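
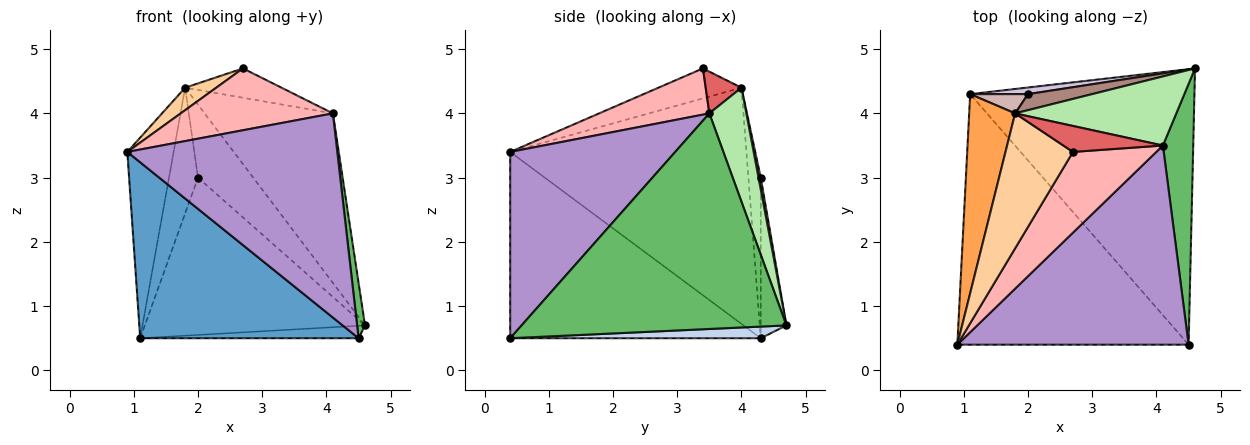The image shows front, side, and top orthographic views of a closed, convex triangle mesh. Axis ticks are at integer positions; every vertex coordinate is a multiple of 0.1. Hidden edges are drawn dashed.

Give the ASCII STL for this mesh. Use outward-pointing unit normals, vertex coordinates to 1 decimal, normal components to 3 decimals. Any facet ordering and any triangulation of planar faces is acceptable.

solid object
 facet normal -0.550 -0.480 -0.683
  outer loop
   vertex 4.5 0.4 0.5
   vertex 0.9 0.4 3.4
   vertex 1.1 4.3 0.5
  endloop
 endfacet
 facet normal 0.052 0.045 -0.998
  outer loop
   vertex 4.5 0.4 0.5
   vertex 1.1 4.3 0.5
   vertex 4.6 4.7 0.7
  endloop
 endfacet
 facet normal -0.964 0.189 0.188
  outer loop
   vertex 1.8 4.0 4.4
   vertex 1.1 4.3 0.5
   vertex 0.9 0.4 3.4
  endloop
 endfacet
 facet normal -0.402 -0.151 0.903
  outer loop
   vertex 1.8 4.0 4.4
   vertex 0.9 0.4 3.4
   vertex 2.7 3.4 4.7
  endloop
 endfacet
 facet normal 0.990 -0.029 0.139
  outer loop
   vertex 4.1 3.5 4.0
   vertex 4.5 0.4 0.5
   vertex 4.6 4.7 0.7
  endloop
 endfacet
 facet normal 0.258 0.895 0.364
  outer loop
   vertex 4.1 3.5 4.0
   vertex 4.6 4.7 0.7
   vertex 1.8 4.0 4.4
  endloop
 endfacet
 facet normal 0.268 0.721 0.639
  outer loop
   vertex 4.1 3.5 4.0
   vertex 1.8 4.0 4.4
   vertex 2.7 3.4 4.7
  endloop
 endfacet
 facet normal 0.403 -0.557 0.726
  outer loop
   vertex 4.1 3.5 4.0
   vertex 2.7 3.4 4.7
   vertex 0.9 0.4 3.4
  endloop
 endfacet
 facet normal 0.490 -0.624 0.609
  outer loop
   vertex 4.1 3.5 4.0
   vertex 0.9 0.4 3.4
   vertex 4.5 0.4 0.5
  endloop
 endfacet
 facet normal -0.116 0.992 0.042
  outer loop
   vertex 2.0 4.3 3.0
   vertex 4.6 4.7 0.7
   vertex 1.1 4.3 0.5
  endloop
 endfacet
 facet normal 0.040 0.976 0.215
  outer loop
   vertex 2.0 4.3 3.0
   vertex 1.8 4.0 4.4
   vertex 4.6 4.7 0.7
  endloop
 endfacet
 facet normal -0.388 0.911 0.140
  outer loop
   vertex 2.0 4.3 3.0
   vertex 1.1 4.3 0.5
   vertex 1.8 4.0 4.4
  endloop
 endfacet
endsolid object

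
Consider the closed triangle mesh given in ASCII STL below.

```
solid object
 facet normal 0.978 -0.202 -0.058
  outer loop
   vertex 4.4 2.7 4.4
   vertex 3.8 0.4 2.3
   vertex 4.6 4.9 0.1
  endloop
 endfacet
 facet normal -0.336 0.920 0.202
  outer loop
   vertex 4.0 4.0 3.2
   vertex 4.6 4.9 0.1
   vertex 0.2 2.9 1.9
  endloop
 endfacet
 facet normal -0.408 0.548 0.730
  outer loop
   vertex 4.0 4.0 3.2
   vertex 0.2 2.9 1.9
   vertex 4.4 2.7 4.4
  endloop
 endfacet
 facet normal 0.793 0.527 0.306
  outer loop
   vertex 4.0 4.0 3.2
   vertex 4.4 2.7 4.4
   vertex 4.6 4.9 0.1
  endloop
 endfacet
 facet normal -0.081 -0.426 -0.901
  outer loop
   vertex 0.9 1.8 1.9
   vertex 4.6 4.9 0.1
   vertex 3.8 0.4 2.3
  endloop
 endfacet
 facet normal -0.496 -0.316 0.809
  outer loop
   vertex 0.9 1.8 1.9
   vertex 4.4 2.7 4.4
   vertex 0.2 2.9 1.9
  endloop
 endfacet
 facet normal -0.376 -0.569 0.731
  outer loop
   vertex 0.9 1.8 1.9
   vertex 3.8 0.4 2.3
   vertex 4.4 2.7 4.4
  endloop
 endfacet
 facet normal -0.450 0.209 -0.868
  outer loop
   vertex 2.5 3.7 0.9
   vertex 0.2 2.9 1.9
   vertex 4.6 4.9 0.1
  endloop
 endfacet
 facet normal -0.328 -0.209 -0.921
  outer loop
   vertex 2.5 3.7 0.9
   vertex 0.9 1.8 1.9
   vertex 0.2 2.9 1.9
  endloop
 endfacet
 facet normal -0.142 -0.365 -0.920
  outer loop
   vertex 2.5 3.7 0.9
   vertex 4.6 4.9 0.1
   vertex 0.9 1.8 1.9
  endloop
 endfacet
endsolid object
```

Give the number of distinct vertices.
7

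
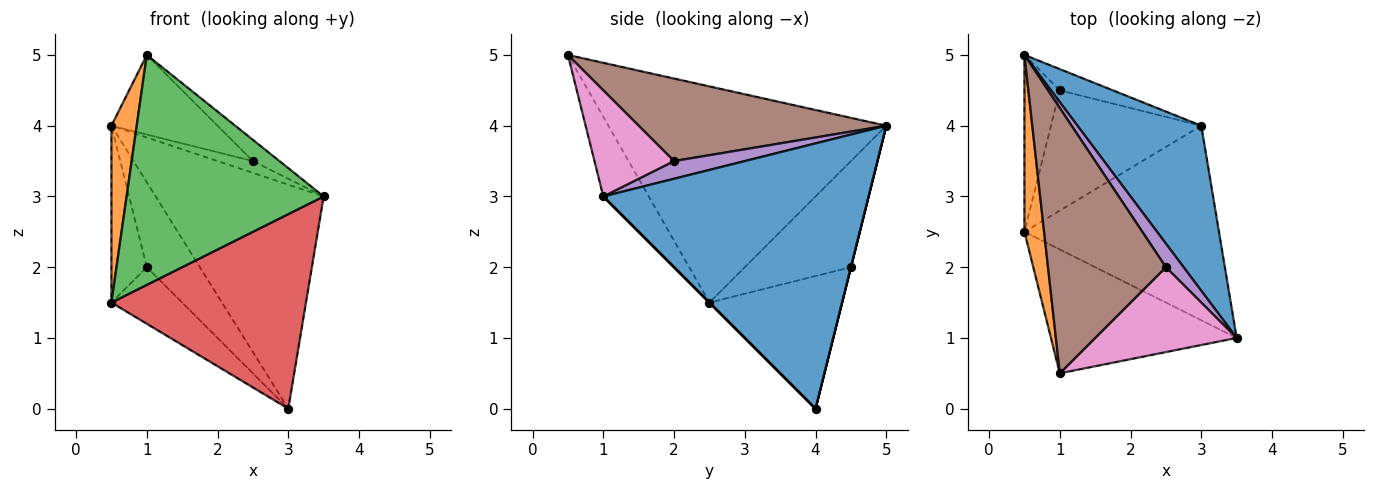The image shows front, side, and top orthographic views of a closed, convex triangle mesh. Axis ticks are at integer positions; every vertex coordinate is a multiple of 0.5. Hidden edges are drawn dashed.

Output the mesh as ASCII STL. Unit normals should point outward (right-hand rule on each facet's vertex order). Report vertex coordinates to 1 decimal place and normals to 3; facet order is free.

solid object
 facet normal 0.786 0.498 0.367
  outer loop
   vertex 3.0 4.0 0.0
   vertex 0.5 5.0 4.0
   vertex 3.5 1.0 3.0
  endloop
 endfacet
 facet normal -0.992 -0.090 0.090
  outer loop
   vertex 0.5 2.5 1.5
   vertex 1.0 0.5 5.0
   vertex 0.5 5.0 4.0
  endloop
 endfacet
 facet normal -0.199 -0.863 -0.465
  outer loop
   vertex 0.5 2.5 1.5
   vertex 3.5 1.0 3.0
   vertex 1.0 0.5 5.0
  endloop
 endfacet
 facet normal 0.000 -0.707 -0.707
  outer loop
   vertex 0.5 2.5 1.5
   vertex 3.0 4.0 0.0
   vertex 3.5 1.0 3.0
  endloop
 endfacet
 facet normal 0.667 0.333 0.667
  outer loop
   vertex 2.5 2.0 3.5
   vertex 3.5 1.0 3.0
   vertex 0.5 5.0 4.0
  endloop
 endfacet
 facet normal 0.557 0.239 0.796
  outer loop
   vertex 2.5 2.0 3.5
   vertex 0.5 5.0 4.0
   vertex 1.0 0.5 5.0
  endloop
 endfacet
 facet normal 0.588 0.196 0.784
  outer loop
   vertex 2.5 2.0 3.5
   vertex 1.0 0.5 5.0
   vertex 3.5 1.0 3.0
  endloop
 endfacet
 facet normal 0.000 0.970 -0.243
  outer loop
   vertex 1.0 4.5 2.0
   vertex 0.5 5.0 4.0
   vertex 3.0 4.0 0.0
  endloop
 endfacet
 facet normal -0.905 0.302 -0.302
  outer loop
   vertex 1.0 4.5 2.0
   vertex 0.5 2.5 1.5
   vertex 0.5 5.0 4.0
  endloop
 endfacet
 facet normal -0.624 0.333 -0.707
  outer loop
   vertex 1.0 4.5 2.0
   vertex 3.0 4.0 0.0
   vertex 0.5 2.5 1.5
  endloop
 endfacet
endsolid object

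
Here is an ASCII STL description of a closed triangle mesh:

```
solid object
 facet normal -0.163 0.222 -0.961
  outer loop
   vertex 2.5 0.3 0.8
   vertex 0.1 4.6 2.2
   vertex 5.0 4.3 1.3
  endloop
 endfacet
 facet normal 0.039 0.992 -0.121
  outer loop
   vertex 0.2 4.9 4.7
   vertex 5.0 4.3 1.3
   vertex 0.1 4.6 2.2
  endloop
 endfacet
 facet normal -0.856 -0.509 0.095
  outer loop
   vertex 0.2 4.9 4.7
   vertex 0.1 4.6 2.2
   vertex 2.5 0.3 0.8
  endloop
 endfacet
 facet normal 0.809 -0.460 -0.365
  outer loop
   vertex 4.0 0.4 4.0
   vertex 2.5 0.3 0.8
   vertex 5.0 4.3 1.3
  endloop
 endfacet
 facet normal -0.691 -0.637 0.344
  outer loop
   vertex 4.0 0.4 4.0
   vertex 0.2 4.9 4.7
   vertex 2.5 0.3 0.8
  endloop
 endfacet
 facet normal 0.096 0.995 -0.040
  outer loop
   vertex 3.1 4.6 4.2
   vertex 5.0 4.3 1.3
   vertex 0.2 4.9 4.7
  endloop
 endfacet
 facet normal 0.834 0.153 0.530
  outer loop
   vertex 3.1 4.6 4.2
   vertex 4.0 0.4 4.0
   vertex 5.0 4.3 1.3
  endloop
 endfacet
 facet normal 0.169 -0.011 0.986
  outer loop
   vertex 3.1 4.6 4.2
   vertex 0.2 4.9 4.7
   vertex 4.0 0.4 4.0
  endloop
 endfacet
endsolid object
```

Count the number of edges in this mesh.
12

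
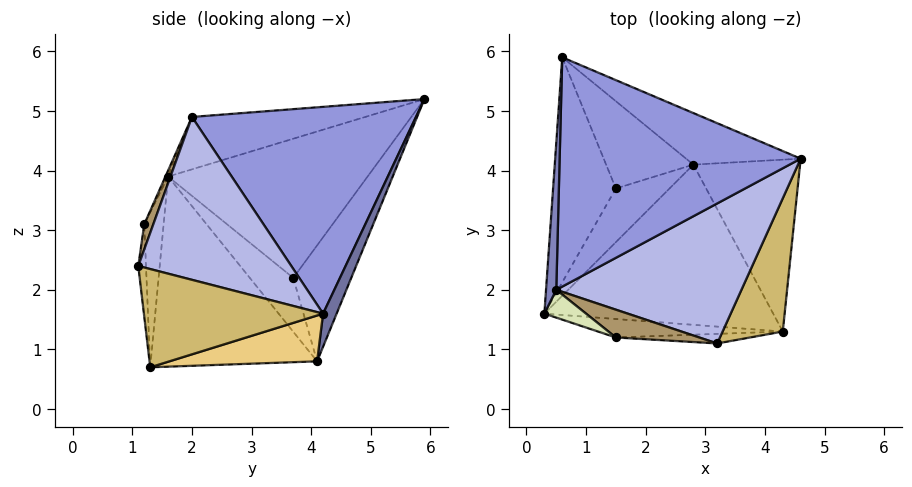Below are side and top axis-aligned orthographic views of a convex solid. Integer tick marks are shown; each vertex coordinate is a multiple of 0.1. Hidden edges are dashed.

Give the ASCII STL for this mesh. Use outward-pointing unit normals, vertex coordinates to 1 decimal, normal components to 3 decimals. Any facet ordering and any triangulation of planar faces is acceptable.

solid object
 facet normal 0.097 0.937 -0.335
  outer loop
   vertex 2.8 4.1 0.8
   vertex 0.6 5.9 5.2
   vertex 4.6 4.2 1.6
  endloop
 endfacet
 facet normal -0.981 0.010 0.192
  outer loop
   vertex 0.5 2.0 4.9
   vertex 0.6 5.9 5.2
   vertex 0.3 1.6 3.9
  endloop
 endfacet
 facet normal 0.649 -0.075 0.757
  outer loop
   vertex 0.5 2.0 4.9
   vertex 4.6 4.2 1.6
   vertex 0.6 5.9 5.2
  endloop
 endfacet
 facet normal 0.657 -0.104 0.747
  outer loop
   vertex 0.5 2.0 4.9
   vertex 3.2 1.1 2.4
   vertex 4.6 4.2 1.6
  endloop
 endfacet
 facet normal -0.896 0.185 -0.404
  outer loop
   vertex 1.5 3.7 2.2
   vertex 0.3 1.6 3.9
   vertex 0.6 5.9 5.2
  endloop
 endfacet
 facet normal -0.699 -0.164 -0.696
  outer loop
   vertex 1.5 3.7 2.2
   vertex 2.8 4.1 0.8
   vertex 0.3 1.6 3.9
  endloop
 endfacet
 facet normal -0.717 0.442 -0.539
  outer loop
   vertex 1.5 3.7 2.2
   vertex 0.6 5.9 5.2
   vertex 2.8 4.1 0.8
  endloop
 endfacet
 facet normal -0.054 -0.923 0.380
  outer loop
   vertex 1.5 1.2 3.1
   vertex 0.5 2.0 4.9
   vertex 0.3 1.6 3.9
  endloop
 endfacet
 facet normal 0.141 -0.873 0.466
  outer loop
   vertex 1.5 1.2 3.1
   vertex 3.2 1.1 2.4
   vertex 0.5 2.0 4.9
  endloop
 endfacet
 facet normal 0.827 -0.243 0.507
  outer loop
   vertex 4.3 1.3 0.7
   vertex 4.6 4.2 1.6
   vertex 3.2 1.1 2.4
  endloop
 endfacet
 facet normal 0.383 0.237 -0.893
  outer loop
   vertex 4.3 1.3 0.7
   vertex 2.8 4.1 0.8
   vertex 4.6 4.2 1.6
  endloop
 endfacet
 facet normal -0.142 -0.968 -0.206
  outer loop
   vertex 4.3 1.3 0.7
   vertex 3.2 1.1 2.4
   vertex 1.5 1.2 3.1
  endloop
 endfacet
 facet normal -0.609 -0.300 -0.734
  outer loop
   vertex 4.3 1.3 0.7
   vertex 0.3 1.6 3.9
   vertex 2.8 4.1 0.8
  endloop
 endfacet
 facet normal -0.598 -0.368 -0.713
  outer loop
   vertex 4.3 1.3 0.7
   vertex 1.5 1.2 3.1
   vertex 0.3 1.6 3.9
  endloop
 endfacet
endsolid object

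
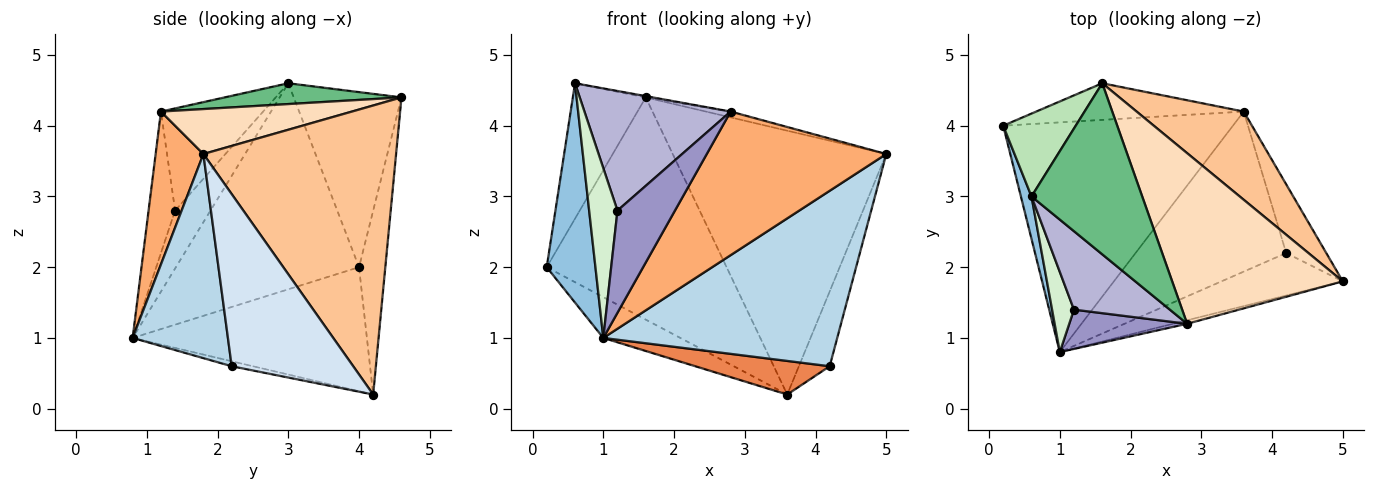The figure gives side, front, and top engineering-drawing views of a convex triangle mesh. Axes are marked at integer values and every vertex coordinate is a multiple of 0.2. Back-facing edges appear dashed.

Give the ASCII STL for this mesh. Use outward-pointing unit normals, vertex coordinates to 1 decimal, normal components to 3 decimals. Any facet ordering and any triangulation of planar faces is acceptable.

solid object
 facet normal -0.469 0.154 -0.869
  outer loop
   vertex 3.6 4.2 0.2
   vertex 1.0 0.8 1.0
   vertex 0.2 4.0 2.0
  endloop
 endfacet
 facet normal -0.965 -0.257 0.050
  outer loop
   vertex 0.6 3.0 4.6
   vertex 0.2 4.0 2.0
   vertex 1.0 0.8 1.0
  endloop
 endfacet
 facet normal 0.368 -0.904 -0.219
  outer loop
   vertex 4.2 2.2 0.6
   vertex 5.0 1.8 3.6
   vertex 1.0 0.8 1.0
  endloop
 endfacet
 facet normal 0.946 0.240 -0.220
  outer loop
   vertex 4.2 2.2 0.6
   vertex 3.6 4.2 0.2
   vertex 5.0 1.8 3.6
  endloop
 endfacet
 facet normal -0.032 -0.205 -0.978
  outer loop
   vertex 4.2 2.2 0.6
   vertex 1.0 0.8 1.0
   vertex 3.6 4.2 0.2
  endloop
 endfacet
 facet normal 0.257 -0.966 -0.024
  outer loop
   vertex 2.8 1.2 4.2
   vertex 1.0 0.8 1.0
   vertex 5.0 1.8 3.6
  endloop
 endfacet
 facet normal 0.650 0.721 0.241
  outer loop
   vertex 1.6 4.6 4.4
   vertex 5.0 1.8 3.6
   vertex 3.6 4.2 0.2
  endloop
 endfacet
 facet normal 0.255 0.033 0.966
  outer loop
   vertex 1.6 4.6 4.4
   vertex 2.8 1.2 4.2
   vertex 5.0 1.8 3.6
  endloop
 endfacet
 facet normal 0.185 0.007 0.983
  outer loop
   vertex 1.6 4.6 4.4
   vertex 0.6 3.0 4.6
   vertex 2.8 1.2 4.2
  endloop
 endfacet
 facet normal -0.143 0.977 -0.161
  outer loop
   vertex 1.6 4.6 4.4
   vertex 3.6 4.2 0.2
   vertex 0.2 4.0 2.0
  endloop
 endfacet
 facet normal -0.783 0.530 0.324
  outer loop
   vertex 1.6 4.6 4.4
   vertex 0.2 4.0 2.0
   vertex 0.6 3.0 4.6
  endloop
 endfacet
 facet normal -0.749 -0.599 0.283
  outer loop
   vertex 1.2 1.4 2.8
   vertex 0.6 3.0 4.6
   vertex 1.0 0.8 1.0
  endloop
 endfacet
 facet normal -0.396 -0.857 0.330
  outer loop
   vertex 1.2 1.4 2.8
   vertex 1.0 0.8 1.0
   vertex 2.8 1.2 4.2
  endloop
 endfacet
 facet normal -0.505 -0.722 0.474
  outer loop
   vertex 1.2 1.4 2.8
   vertex 2.8 1.2 4.2
   vertex 0.6 3.0 4.6
  endloop
 endfacet
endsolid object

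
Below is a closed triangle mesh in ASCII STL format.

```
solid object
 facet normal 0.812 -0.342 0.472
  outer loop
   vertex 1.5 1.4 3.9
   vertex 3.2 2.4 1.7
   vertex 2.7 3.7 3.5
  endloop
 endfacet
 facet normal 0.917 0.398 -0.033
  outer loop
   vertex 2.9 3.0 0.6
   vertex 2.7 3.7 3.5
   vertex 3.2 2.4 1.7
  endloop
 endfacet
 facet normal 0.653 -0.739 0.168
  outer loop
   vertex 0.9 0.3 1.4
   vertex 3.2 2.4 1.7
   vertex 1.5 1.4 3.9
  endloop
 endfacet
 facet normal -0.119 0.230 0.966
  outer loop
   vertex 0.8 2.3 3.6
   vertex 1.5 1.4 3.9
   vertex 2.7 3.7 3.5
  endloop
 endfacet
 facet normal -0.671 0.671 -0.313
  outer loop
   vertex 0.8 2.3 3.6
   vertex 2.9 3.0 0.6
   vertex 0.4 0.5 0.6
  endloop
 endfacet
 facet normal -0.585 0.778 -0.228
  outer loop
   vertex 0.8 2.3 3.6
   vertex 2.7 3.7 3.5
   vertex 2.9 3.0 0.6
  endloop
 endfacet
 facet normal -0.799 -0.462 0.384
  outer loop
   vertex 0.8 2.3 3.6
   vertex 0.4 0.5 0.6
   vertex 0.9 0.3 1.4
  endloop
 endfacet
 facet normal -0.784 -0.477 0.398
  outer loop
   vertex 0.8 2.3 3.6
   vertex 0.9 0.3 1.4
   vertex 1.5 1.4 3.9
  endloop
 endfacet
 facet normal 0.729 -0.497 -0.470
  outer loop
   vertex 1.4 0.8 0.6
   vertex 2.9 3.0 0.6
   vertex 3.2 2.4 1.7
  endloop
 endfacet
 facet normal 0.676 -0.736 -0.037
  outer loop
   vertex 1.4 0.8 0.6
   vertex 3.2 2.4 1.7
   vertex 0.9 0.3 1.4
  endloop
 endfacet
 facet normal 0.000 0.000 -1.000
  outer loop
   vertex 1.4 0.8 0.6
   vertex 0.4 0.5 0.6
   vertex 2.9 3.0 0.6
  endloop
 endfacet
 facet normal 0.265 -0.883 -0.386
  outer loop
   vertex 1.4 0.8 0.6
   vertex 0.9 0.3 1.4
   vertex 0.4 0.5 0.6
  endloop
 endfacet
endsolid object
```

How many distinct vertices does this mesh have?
8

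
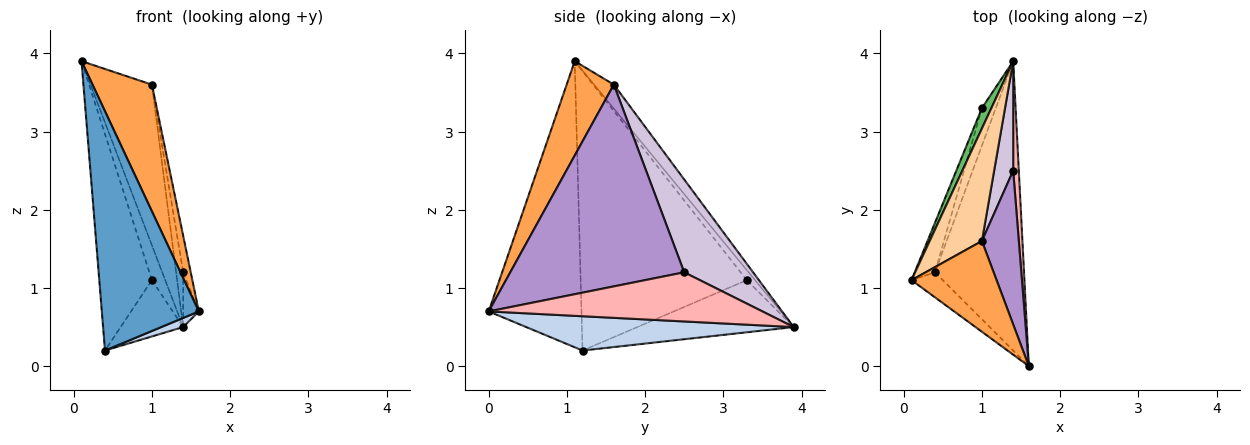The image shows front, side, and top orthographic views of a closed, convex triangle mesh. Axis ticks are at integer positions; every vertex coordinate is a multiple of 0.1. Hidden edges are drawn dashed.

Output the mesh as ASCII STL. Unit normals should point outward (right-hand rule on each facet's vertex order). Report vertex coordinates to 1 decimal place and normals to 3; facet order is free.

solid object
 facet normal -0.689 -0.721 -0.075
  outer loop
   vertex 0.4 1.2 0.2
   vertex 1.6 0.0 0.7
   vertex 0.1 1.1 3.9
  endloop
 endfacet
 facet normal 0.359 -0.029 -0.933
  outer loop
   vertex 0.4 1.2 0.2
   vertex 1.4 3.9 0.5
   vertex 1.6 0.0 0.7
  endloop
 endfacet
 facet normal 0.542 -0.683 0.489
  outer loop
   vertex 1.0 1.6 3.6
   vertex 0.1 1.1 3.9
   vertex 1.6 0.0 0.7
  endloop
 endfacet
 facet normal -0.255 0.792 0.555
  outer loop
   vertex 1.0 1.6 3.6
   vertex 1.4 3.9 0.5
   vertex 0.1 1.1 3.9
  endloop
 endfacet
 facet normal -0.472 0.761 0.446
  outer loop
   vertex 1.0 3.3 1.1
   vertex 0.1 1.1 3.9
   vertex 1.4 3.9 0.5
  endloop
 endfacet
 facet normal -0.951 0.301 -0.069
  outer loop
   vertex 1.0 3.3 1.1
   vertex 0.4 1.2 0.2
   vertex 0.1 1.1 3.9
  endloop
 endfacet
 facet normal -0.901 0.361 -0.240
  outer loop
   vertex 1.0 3.3 1.1
   vertex 1.4 3.9 0.5
   vertex 0.4 1.2 0.2
  endloop
 endfacet
 facet normal 0.992 0.057 0.113
  outer loop
   vertex 1.4 2.5 1.2
   vertex 1.6 0.0 0.7
   vertex 1.4 3.9 0.5
  endloop
 endfacet
 facet normal 0.983 0.043 0.180
  outer loop
   vertex 1.4 2.5 1.2
   vertex 1.0 1.6 3.6
   vertex 1.6 0.0 0.7
  endloop
 endfacet
 facet normal 0.975 0.100 0.200
  outer loop
   vertex 1.4 2.5 1.2
   vertex 1.4 3.9 0.5
   vertex 1.0 1.6 3.6
  endloop
 endfacet
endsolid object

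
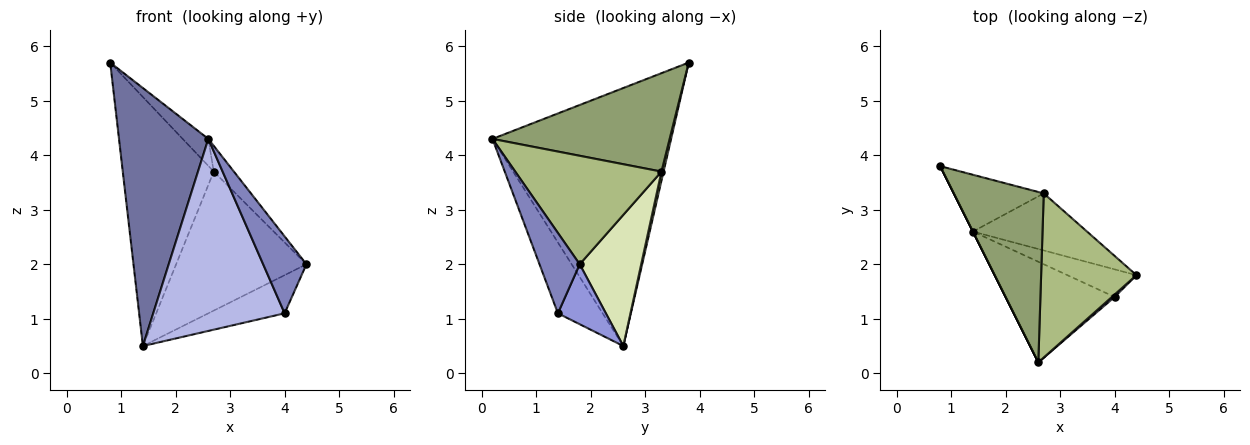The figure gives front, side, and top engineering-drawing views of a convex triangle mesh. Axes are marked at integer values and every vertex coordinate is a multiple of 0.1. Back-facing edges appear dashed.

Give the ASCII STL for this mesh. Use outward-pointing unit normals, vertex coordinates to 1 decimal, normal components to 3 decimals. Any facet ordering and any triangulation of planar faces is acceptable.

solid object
 facet normal -0.894 -0.447 0.000
  outer loop
   vertex 1.4 2.6 0.5
   vertex 2.6 0.2 4.3
   vertex 0.8 3.8 5.7
  endloop
 endfacet
 facet normal 0.680 -0.732 0.023
  outer loop
   vertex 4.0 1.4 1.1
   vertex 4.4 1.8 2.0
   vertex 2.6 0.2 4.3
  endloop
 endfacet
 facet normal 0.454 0.722 -0.523
  outer loop
   vertex 4.0 1.4 1.1
   vertex 1.4 2.6 0.5
   vertex 4.4 1.8 2.0
  endloop
 endfacet
 facet normal -0.289 -0.848 -0.444
  outer loop
   vertex 4.0 1.4 1.1
   vertex 2.6 0.2 4.3
   vertex 1.4 2.6 0.5
  endloop
 endfacet
 facet normal 0.734 0.106 0.671
  outer loop
   vertex 2.7 3.3 3.7
   vertex 0.8 3.8 5.7
   vertex 2.6 0.2 4.3
  endloop
 endfacet
 facet normal 0.747 0.103 0.656
  outer loop
   vertex 2.7 3.3 3.7
   vertex 2.6 0.2 4.3
   vertex 4.4 1.8 2.0
  endloop
 endfacet
 facet normal 0.022 0.975 -0.222
  outer loop
   vertex 2.7 3.3 3.7
   vertex 1.4 2.6 0.5
   vertex 0.8 3.8 5.7
  endloop
 endfacet
 facet normal 0.400 0.848 -0.348
  outer loop
   vertex 2.7 3.3 3.7
   vertex 4.4 1.8 2.0
   vertex 1.4 2.6 0.5
  endloop
 endfacet
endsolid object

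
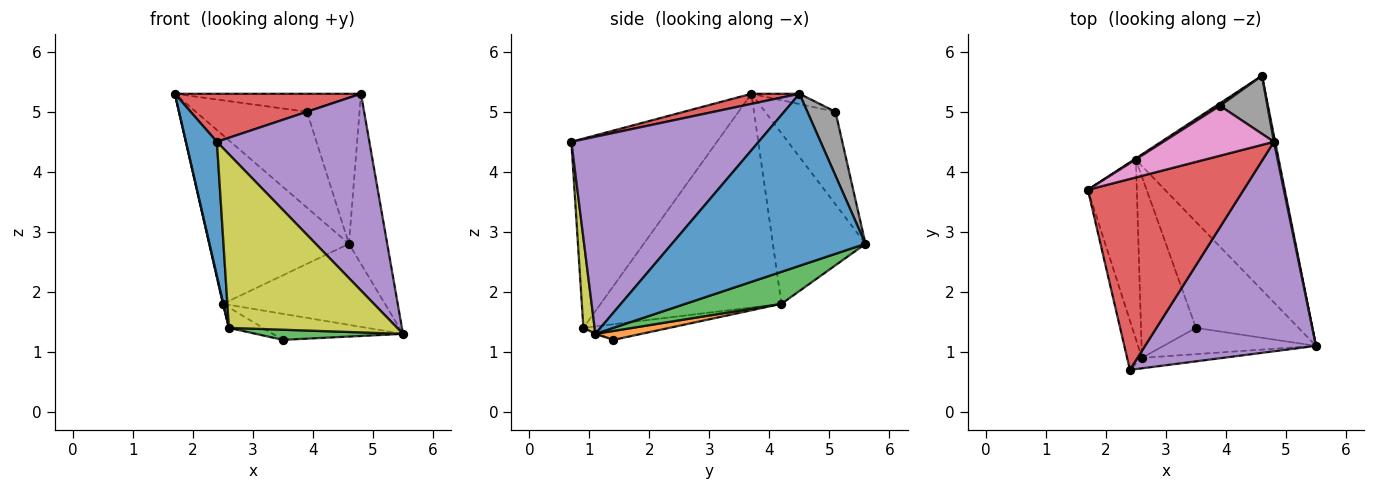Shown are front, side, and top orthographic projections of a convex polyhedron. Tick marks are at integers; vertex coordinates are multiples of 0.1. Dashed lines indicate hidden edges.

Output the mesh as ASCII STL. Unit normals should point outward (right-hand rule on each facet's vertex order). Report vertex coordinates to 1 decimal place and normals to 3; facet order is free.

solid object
 facet normal 0.981 0.194 0.007
  outer loop
   vertex 4.8 4.5 5.3
   vertex 5.5 1.1 1.3
   vertex 4.6 5.6 2.8
  endloop
 endfacet
 facet normal -0.552 0.834 -0.007
  outer loop
   vertex 2.5 4.2 1.8
   vertex 1.7 3.7 5.3
   vertex 4.6 5.6 2.8
  endloop
 endfacet
 facet normal 0.205 0.346 -0.915
  outer loop
   vertex 2.5 4.2 1.8
   vertex 4.6 5.6 2.8
   vertex 5.5 1.1 1.3
  endloop
 endfacet
 facet normal 0.063 -0.243 0.968
  outer loop
   vertex 2.4 0.7 4.5
   vertex 4.8 4.5 5.3
   vertex 1.7 3.7 5.3
  endloop
 endfacet
 facet normal 0.644 -0.524 0.558
  outer loop
   vertex 2.4 0.7 4.5
   vertex 5.5 1.1 1.3
   vertex 4.8 4.5 5.3
  endloop
 endfacet
 facet normal -0.535 0.845 0.022
  outer loop
   vertex 3.9 5.1 5.0
   vertex 4.6 5.6 2.8
   vertex 1.7 3.7 5.3
  endloop
 endfacet
 facet normal -0.087 0.338 0.937
  outer loop
   vertex 3.9 5.1 5.0
   vertex 1.7 3.7 5.3
   vertex 4.8 4.5 5.3
  endloop
 endfacet
 facet normal 0.445 0.832 0.331
  outer loop
   vertex 3.9 5.1 5.0
   vertex 4.8 4.5 5.3
   vertex 4.6 5.6 2.8
  endloop
 endfacet
 facet normal 0.067 -0.996 -0.060
  outer loop
   vertex 2.6 0.9 1.4
   vertex 5.5 1.1 1.3
   vertex 2.4 0.7 4.5
  endloop
 endfacet
 facet normal -0.975 -0.002 -0.223
  outer loop
   vertex 2.6 0.9 1.4
   vertex 1.7 3.7 5.3
   vertex 2.5 4.2 1.8
  endloop
 endfacet
 facet normal -0.975 -0.207 -0.076
  outer loop
   vertex 2.6 0.9 1.4
   vertex 2.4 0.7 4.5
   vertex 1.7 3.7 5.3
  endloop
 endfacet
 facet normal 0.084 0.237 -0.968
  outer loop
   vertex 3.5 1.4 1.2
   vertex 2.5 4.2 1.8
   vertex 5.5 1.1 1.3
  endloop
 endfacet
 facet normal -0.007 -0.360 -0.933
  outer loop
   vertex 3.5 1.4 1.2
   vertex 5.5 1.1 1.3
   vertex 2.6 0.9 1.4
  endloop
 endfacet
 facet normal -0.272 0.108 -0.956
  outer loop
   vertex 3.5 1.4 1.2
   vertex 2.6 0.9 1.4
   vertex 2.5 4.2 1.8
  endloop
 endfacet
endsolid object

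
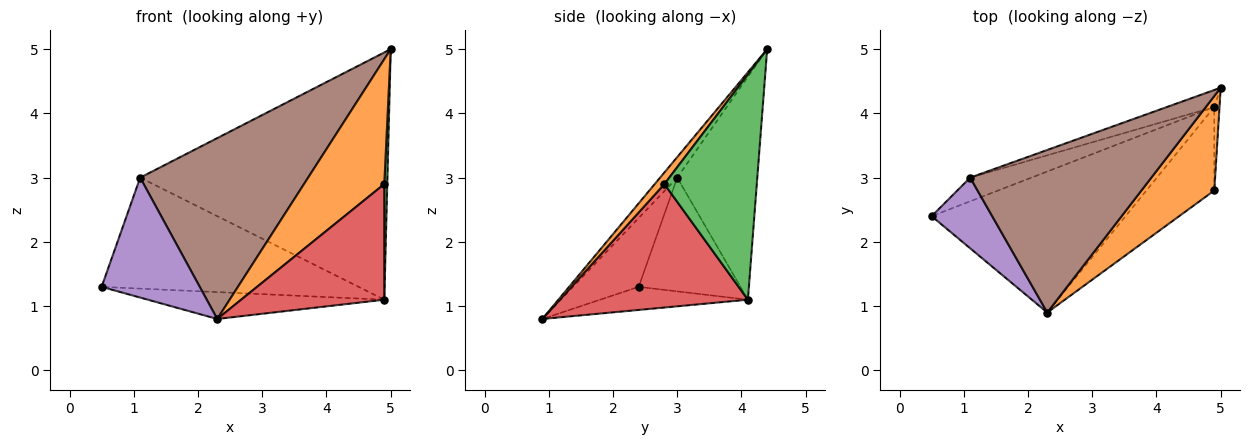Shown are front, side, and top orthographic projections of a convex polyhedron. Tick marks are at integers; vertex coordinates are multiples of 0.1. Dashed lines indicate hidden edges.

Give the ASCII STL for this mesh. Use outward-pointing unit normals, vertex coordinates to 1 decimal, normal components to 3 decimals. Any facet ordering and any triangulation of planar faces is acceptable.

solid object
 facet normal -0.116 0.186 -0.976
  outer loop
   vertex 4.9 4.1 1.1
   vertex 2.3 0.9 0.8
   vertex 0.5 2.4 1.3
  endloop
 endfacet
 facet normal 0.095 -0.794 0.600
  outer loop
   vertex 4.9 2.8 2.9
   vertex 5.0 4.4 5.0
   vertex 2.3 0.9 0.8
  endloop
 endfacet
 facet normal 0.999 -0.032 -0.023
  outer loop
   vertex 4.9 2.8 2.9
   vertex 4.9 4.1 1.1
   vertex 5.0 4.4 5.0
  endloop
 endfacet
 facet normal 0.729 -0.555 -0.401
  outer loop
   vertex 4.9 2.8 2.9
   vertex 2.3 0.9 0.8
   vertex 4.9 4.1 1.1
  endloop
 endfacet
 facet normal -0.500 -0.746 0.440
  outer loop
   vertex 1.1 3.0 3.0
   vertex 0.5 2.4 1.3
   vertex 2.3 0.9 0.8
  endloop
 endfacet
 facet normal -0.076 -0.742 0.667
  outer loop
   vertex 1.1 3.0 3.0
   vertex 2.3 0.9 0.8
   vertex 5.0 4.4 5.0
  endloop
 endfacet
 facet normal -0.361 0.912 -0.194
  outer loop
   vertex 1.1 3.0 3.0
   vertex 4.9 4.1 1.1
   vertex 0.5 2.4 1.3
  endloop
 endfacet
 facet normal -0.307 0.949 -0.065
  outer loop
   vertex 1.1 3.0 3.0
   vertex 5.0 4.4 5.0
   vertex 4.9 4.1 1.1
  endloop
 endfacet
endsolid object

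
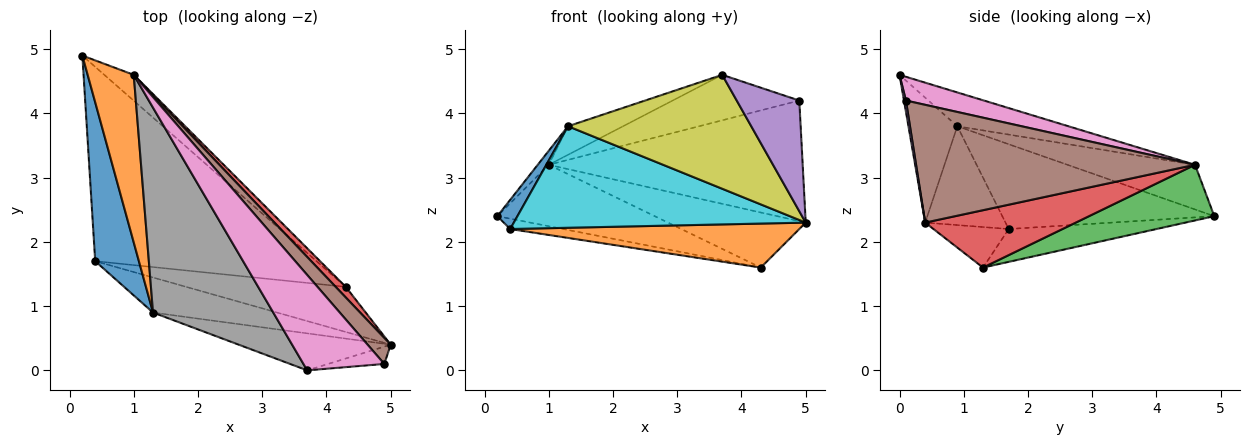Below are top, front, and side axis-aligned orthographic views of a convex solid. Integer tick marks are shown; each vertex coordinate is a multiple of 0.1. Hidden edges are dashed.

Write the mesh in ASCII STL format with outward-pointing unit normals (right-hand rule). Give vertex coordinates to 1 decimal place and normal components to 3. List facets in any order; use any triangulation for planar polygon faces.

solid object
 facet normal -0.147 0.053 -0.988
  outer loop
   vertex 0.4 1.7 2.2
   vertex 0.2 4.9 2.4
   vertex 4.3 1.3 1.6
  endloop
 endfacet
 facet normal -0.179 -0.687 -0.704
  outer loop
   vertex 0.4 1.7 2.2
   vertex 4.3 1.3 1.6
   vertex 5.0 0.4 2.3
  endloop
 endfacet
 facet normal 0.591 0.743 -0.313
  outer loop
   vertex 1.0 4.6 3.2
   vertex 4.3 1.3 1.6
   vertex 0.2 4.9 2.4
  endloop
 endfacet
 facet normal 0.732 0.669 0.129
  outer loop
   vertex 1.0 4.6 3.2
   vertex 5.0 0.4 2.3
   vertex 4.3 1.3 1.6
  endloop
 endfacet
 facet normal 0.031 -0.988 -0.154
  outer loop
   vertex 4.9 0.1 4.2
   vertex 3.7 0.0 4.6
   vertex 5.0 0.4 2.3
  endloop
 endfacet
 facet normal 0.732 0.666 0.144
  outer loop
   vertex 4.9 0.1 4.2
   vertex 5.0 0.4 2.3
   vertex 1.0 4.6 3.2
  endloop
 endfacet
 facet normal 0.256 0.416 0.873
  outer loop
   vertex 4.9 0.1 4.2
   vertex 1.0 4.6 3.2
   vertex 3.7 0.0 4.6
  endloop
 endfacet
 facet normal -0.268 0.133 0.954
  outer loop
   vertex 1.3 0.9 3.8
   vertex 3.7 0.0 4.6
   vertex 1.0 4.6 3.2
  endloop
 endfacet
 facet normal -0.246 -0.922 -0.299
  outer loop
   vertex 1.3 0.9 3.8
   vertex 5.0 0.4 2.3
   vertex 3.7 0.0 4.6
  endloop
 endfacet
 facet normal -0.252 -0.915 -0.316
  outer loop
   vertex 1.3 0.9 3.8
   vertex 0.4 1.7 2.2
   vertex 5.0 0.4 2.3
  endloop
 endfacet
 facet normal -0.886 -0.084 0.456
  outer loop
   vertex 1.3 0.9 3.8
   vertex 0.2 4.9 2.4
   vertex 0.4 1.7 2.2
  endloop
 endfacet
 facet normal -0.695 0.060 0.717
  outer loop
   vertex 1.3 0.9 3.8
   vertex 1.0 4.6 3.2
   vertex 0.2 4.9 2.4
  endloop
 endfacet
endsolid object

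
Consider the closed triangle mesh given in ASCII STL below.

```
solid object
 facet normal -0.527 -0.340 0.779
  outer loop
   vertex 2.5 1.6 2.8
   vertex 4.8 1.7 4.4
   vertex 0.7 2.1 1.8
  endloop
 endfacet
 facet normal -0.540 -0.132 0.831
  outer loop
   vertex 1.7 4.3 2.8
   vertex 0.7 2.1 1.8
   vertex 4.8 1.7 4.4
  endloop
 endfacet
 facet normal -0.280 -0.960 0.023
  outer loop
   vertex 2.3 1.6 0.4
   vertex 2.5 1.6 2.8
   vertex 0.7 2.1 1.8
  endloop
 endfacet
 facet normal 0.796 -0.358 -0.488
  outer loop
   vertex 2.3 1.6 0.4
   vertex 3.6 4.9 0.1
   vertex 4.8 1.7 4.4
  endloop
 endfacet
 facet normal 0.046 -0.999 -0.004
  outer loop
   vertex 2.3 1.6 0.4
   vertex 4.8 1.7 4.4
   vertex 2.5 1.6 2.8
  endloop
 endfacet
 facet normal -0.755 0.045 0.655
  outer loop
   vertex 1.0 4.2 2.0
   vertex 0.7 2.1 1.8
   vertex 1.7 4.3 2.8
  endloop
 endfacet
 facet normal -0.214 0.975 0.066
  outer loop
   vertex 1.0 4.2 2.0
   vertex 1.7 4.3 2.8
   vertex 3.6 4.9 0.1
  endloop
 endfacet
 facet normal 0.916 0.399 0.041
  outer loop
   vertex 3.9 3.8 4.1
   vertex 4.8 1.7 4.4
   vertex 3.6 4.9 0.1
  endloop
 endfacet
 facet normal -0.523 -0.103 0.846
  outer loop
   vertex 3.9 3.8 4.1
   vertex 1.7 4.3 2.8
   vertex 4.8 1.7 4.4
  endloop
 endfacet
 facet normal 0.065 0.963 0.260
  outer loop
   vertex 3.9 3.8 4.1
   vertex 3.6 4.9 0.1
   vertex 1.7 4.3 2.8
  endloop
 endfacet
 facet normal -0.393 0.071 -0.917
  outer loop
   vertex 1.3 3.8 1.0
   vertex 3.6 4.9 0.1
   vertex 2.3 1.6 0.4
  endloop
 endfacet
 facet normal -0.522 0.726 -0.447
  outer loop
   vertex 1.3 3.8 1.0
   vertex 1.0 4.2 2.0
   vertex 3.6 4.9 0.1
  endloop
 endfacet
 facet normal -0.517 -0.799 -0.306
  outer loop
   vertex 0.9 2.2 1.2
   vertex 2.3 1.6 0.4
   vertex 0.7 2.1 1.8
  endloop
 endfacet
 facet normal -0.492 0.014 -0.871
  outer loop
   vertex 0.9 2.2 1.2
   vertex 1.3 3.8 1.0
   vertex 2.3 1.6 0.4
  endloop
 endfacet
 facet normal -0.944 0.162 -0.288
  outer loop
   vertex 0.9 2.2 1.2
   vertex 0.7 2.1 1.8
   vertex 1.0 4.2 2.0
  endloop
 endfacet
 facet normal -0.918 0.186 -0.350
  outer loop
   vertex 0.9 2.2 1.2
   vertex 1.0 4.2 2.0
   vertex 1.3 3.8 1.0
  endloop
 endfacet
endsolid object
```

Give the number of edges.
24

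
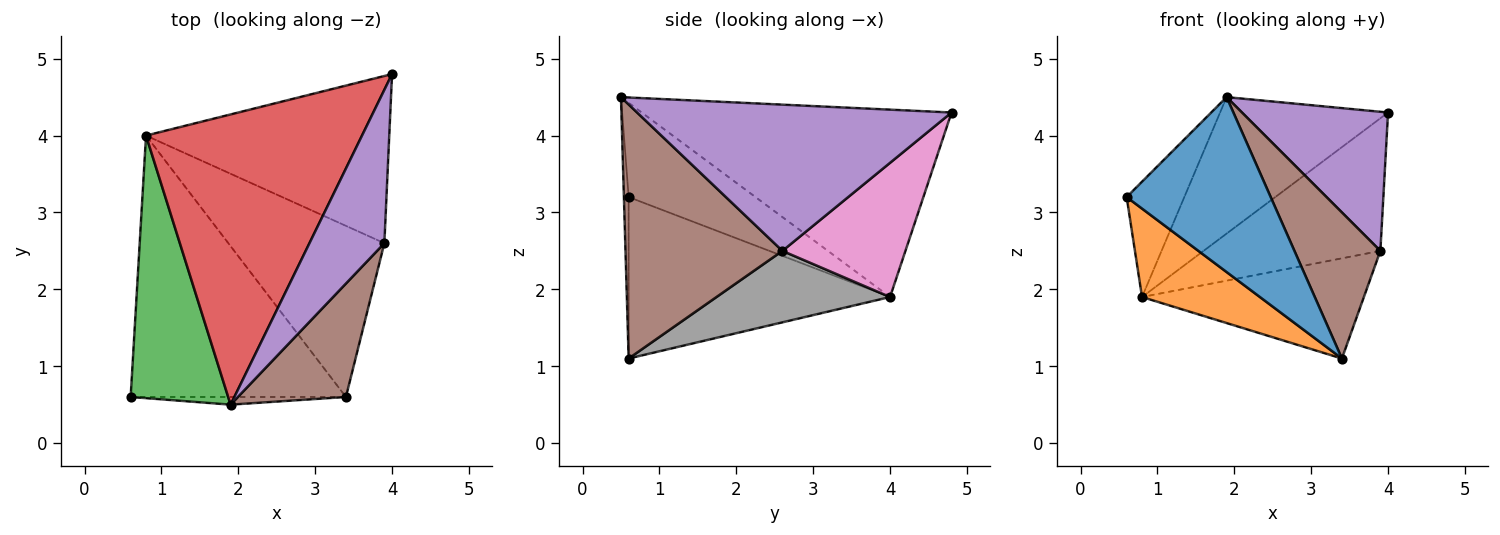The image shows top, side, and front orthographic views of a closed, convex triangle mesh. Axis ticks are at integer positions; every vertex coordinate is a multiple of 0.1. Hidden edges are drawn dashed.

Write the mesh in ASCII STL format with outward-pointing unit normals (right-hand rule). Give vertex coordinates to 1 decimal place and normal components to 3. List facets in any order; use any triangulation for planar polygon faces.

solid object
 facet normal -0.033 -0.998 -0.044
  outer loop
   vertex 1.9 0.5 4.5
   vertex 0.6 0.6 3.2
   vertex 3.4 0.6 1.1
  endloop
 endfacet
 facet normal -0.579 -0.261 -0.772
  outer loop
   vertex 0.8 4.0 1.9
   vertex 3.4 0.6 1.1
   vertex 0.6 0.6 3.2
  endloop
 endfacet
 facet normal -0.663 0.301 0.686
  outer loop
   vertex 0.8 4.0 1.9
   vertex 0.6 0.6 3.2
   vertex 1.9 0.5 4.5
  endloop
 endfacet
 facet normal -0.618 0.335 0.712
  outer loop
   vertex 0.8 4.0 1.9
   vertex 1.9 0.5 4.5
   vertex 4.0 4.8 4.3
  endloop
 endfacet
 facet normal 0.823 -0.382 0.421
  outer loop
   vertex 3.9 2.6 2.5
   vertex 4.0 4.8 4.3
   vertex 1.9 0.5 4.5
  endloop
 endfacet
 facet normal 0.822 -0.450 0.349
  outer loop
   vertex 3.9 2.6 2.5
   vertex 1.9 0.5 4.5
   vertex 3.4 0.6 1.1
  endloop
 endfacet
 facet normal 0.397 0.570 -0.719
  outer loop
   vertex 3.9 2.6 2.5
   vertex 0.8 4.0 1.9
   vertex 4.0 4.8 4.3
  endloop
 endfacet
 facet normal 0.368 0.470 -0.803
  outer loop
   vertex 3.9 2.6 2.5
   vertex 3.4 0.6 1.1
   vertex 0.8 4.0 1.9
  endloop
 endfacet
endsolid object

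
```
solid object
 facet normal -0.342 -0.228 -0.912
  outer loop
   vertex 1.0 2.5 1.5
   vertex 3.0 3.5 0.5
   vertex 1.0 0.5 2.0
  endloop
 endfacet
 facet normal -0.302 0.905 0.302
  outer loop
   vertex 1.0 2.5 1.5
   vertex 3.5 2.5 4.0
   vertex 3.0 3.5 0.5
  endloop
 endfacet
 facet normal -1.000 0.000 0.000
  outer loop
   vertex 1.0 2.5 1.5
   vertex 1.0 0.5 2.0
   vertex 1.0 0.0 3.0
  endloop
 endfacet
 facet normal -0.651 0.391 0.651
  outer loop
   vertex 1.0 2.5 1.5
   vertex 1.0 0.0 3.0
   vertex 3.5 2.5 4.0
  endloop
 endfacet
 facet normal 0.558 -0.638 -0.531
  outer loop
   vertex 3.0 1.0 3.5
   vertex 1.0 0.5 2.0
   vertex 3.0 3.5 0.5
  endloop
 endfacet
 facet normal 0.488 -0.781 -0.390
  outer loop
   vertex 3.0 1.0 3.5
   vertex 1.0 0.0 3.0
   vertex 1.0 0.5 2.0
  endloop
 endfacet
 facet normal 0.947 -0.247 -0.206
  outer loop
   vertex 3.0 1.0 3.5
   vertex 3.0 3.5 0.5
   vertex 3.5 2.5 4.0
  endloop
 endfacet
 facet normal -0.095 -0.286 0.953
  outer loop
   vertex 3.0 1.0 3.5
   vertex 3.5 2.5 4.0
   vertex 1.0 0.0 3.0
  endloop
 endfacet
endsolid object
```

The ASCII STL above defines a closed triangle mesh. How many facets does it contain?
8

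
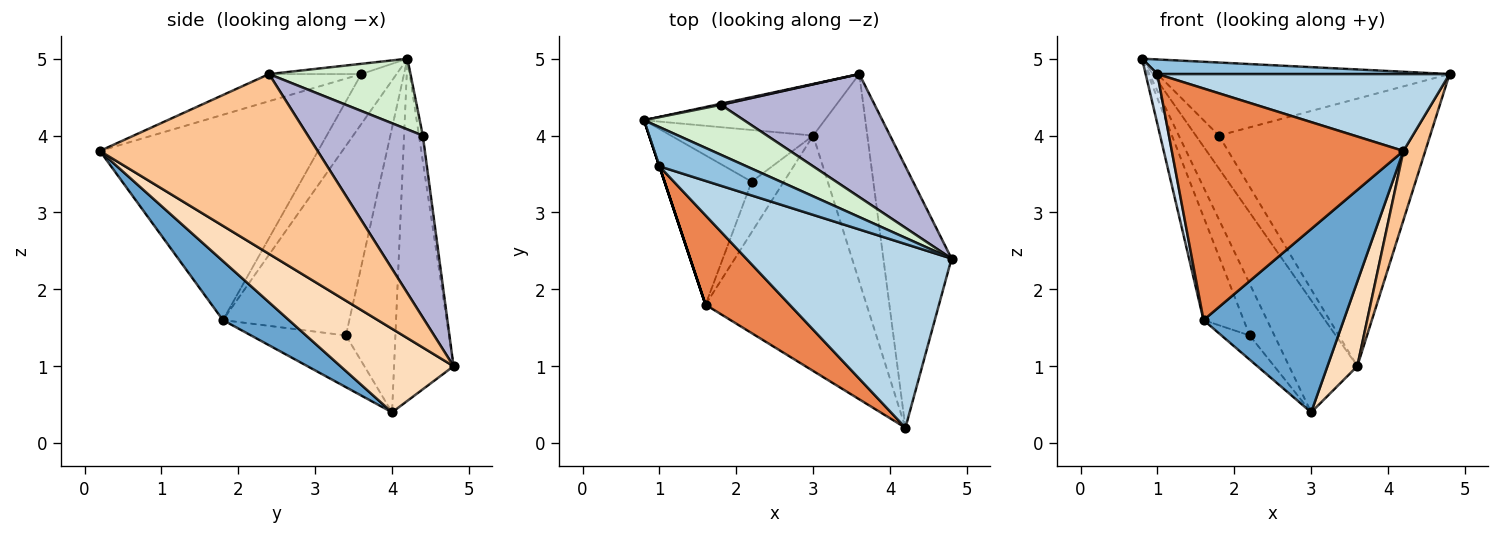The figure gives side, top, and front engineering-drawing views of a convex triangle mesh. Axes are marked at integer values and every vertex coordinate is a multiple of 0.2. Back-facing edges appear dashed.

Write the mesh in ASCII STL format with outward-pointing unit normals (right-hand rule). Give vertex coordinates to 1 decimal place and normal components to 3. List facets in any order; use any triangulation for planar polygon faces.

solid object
 facet normal 0.278 -0.590 -0.758
  outer loop
   vertex 1.6 1.8 1.6
   vertex 3.0 4.0 0.4
   vertex 4.2 0.2 3.8
  endloop
 endfacet
 facet normal -0.110 -0.347 0.931
  outer loop
   vertex 1.0 3.6 4.8
   vertex 4.8 2.4 4.8
   vertex 0.8 4.2 5.0
  endloop
 endfacet
 facet normal -0.121 -0.383 0.916
  outer loop
   vertex 1.0 3.6 4.8
   vertex 4.2 0.2 3.8
   vertex 4.8 2.4 4.8
  endloop
 endfacet
 facet normal -0.949 -0.316 0.000
  outer loop
   vertex 1.0 3.6 4.8
   vertex 0.8 4.2 5.0
   vertex 1.6 1.8 1.6
  endloop
 endfacet
 facet normal -0.660 -0.701 0.270
  outer loop
   vertex 1.0 3.6 4.8
   vertex 1.6 1.8 1.6
   vertex 4.2 0.2 3.8
  endloop
 endfacet
 facet normal -0.621 0.712 -0.328
  outer loop
   vertex 3.6 4.8 1.0
   vertex 3.0 4.0 0.4
   vertex 0.8 4.2 5.0
  endloop
 endfacet
 facet normal 0.931 -0.093 -0.353
  outer loop
   vertex 3.6 4.8 1.0
   vertex 4.8 2.4 4.8
   vertex 4.2 0.2 3.8
  endloop
 endfacet
 facet normal 0.819 -0.216 -0.531
  outer loop
   vertex 3.6 4.8 1.0
   vertex 4.2 0.2 3.8
   vertex 3.0 4.0 0.4
  endloop
 endfacet
 facet normal -0.816 0.408 -0.408
  outer loop
   vertex 2.2 3.4 1.4
   vertex 0.8 4.2 5.0
   vertex 3.0 4.0 0.4
  endloop
 endfacet
 facet normal -0.873 0.277 -0.401
  outer loop
   vertex 2.2 3.4 1.4
   vertex 1.6 1.8 1.6
   vertex 0.8 4.2 5.0
  endloop
 endfacet
 facet normal -0.823 0.245 -0.512
  outer loop
   vertex 2.2 3.4 1.4
   vertex 3.0 4.0 0.4
   vertex 1.6 1.8 1.6
  endloop
 endfacet
 facet normal 0.371 0.766 0.524
  outer loop
   vertex 1.8 4.4 4.0
   vertex 0.8 4.2 5.0
   vertex 4.8 2.4 4.8
  endloop
 endfacet
 facet normal -0.164 0.986 0.033
  outer loop
   vertex 1.8 4.4 4.0
   vertex 3.6 4.8 1.0
   vertex 0.8 4.2 5.0
  endloop
 endfacet
 facet normal 0.443 0.814 0.374
  outer loop
   vertex 1.8 4.4 4.0
   vertex 4.8 2.4 4.8
   vertex 3.6 4.8 1.0
  endloop
 endfacet
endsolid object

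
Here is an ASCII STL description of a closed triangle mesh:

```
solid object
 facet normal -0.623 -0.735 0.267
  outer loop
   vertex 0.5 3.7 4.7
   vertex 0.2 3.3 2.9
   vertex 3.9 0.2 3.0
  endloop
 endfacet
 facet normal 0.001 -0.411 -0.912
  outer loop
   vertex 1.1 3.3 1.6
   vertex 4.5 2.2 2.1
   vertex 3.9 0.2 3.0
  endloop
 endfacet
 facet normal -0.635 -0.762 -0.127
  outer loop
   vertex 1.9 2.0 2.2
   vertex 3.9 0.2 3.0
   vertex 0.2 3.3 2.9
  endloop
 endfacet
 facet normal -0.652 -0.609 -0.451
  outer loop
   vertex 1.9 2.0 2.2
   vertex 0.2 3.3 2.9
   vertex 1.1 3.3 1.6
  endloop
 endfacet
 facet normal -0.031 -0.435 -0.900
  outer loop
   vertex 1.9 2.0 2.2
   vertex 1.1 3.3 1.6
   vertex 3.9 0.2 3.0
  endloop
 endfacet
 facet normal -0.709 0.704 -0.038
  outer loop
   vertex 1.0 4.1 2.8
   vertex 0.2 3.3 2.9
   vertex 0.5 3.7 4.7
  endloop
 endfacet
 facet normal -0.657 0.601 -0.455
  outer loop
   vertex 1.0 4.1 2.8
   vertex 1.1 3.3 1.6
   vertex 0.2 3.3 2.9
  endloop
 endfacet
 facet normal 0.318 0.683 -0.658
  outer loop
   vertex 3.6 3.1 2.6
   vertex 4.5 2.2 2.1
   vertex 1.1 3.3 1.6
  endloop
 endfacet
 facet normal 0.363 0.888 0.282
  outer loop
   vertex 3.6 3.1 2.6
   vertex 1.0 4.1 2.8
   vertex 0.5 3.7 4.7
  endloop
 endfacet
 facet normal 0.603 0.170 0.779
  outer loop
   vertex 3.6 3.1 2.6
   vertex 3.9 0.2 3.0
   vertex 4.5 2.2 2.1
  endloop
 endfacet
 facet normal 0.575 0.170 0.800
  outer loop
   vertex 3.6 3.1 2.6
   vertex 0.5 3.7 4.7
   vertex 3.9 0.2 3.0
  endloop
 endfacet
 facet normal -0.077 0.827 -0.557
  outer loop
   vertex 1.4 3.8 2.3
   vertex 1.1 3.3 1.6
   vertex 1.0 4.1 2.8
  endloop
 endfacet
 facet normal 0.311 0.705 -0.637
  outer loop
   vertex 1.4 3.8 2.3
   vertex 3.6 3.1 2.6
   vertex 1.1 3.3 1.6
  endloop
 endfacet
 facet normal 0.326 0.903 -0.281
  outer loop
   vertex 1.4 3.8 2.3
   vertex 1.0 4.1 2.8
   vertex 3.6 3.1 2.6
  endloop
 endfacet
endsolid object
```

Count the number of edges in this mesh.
21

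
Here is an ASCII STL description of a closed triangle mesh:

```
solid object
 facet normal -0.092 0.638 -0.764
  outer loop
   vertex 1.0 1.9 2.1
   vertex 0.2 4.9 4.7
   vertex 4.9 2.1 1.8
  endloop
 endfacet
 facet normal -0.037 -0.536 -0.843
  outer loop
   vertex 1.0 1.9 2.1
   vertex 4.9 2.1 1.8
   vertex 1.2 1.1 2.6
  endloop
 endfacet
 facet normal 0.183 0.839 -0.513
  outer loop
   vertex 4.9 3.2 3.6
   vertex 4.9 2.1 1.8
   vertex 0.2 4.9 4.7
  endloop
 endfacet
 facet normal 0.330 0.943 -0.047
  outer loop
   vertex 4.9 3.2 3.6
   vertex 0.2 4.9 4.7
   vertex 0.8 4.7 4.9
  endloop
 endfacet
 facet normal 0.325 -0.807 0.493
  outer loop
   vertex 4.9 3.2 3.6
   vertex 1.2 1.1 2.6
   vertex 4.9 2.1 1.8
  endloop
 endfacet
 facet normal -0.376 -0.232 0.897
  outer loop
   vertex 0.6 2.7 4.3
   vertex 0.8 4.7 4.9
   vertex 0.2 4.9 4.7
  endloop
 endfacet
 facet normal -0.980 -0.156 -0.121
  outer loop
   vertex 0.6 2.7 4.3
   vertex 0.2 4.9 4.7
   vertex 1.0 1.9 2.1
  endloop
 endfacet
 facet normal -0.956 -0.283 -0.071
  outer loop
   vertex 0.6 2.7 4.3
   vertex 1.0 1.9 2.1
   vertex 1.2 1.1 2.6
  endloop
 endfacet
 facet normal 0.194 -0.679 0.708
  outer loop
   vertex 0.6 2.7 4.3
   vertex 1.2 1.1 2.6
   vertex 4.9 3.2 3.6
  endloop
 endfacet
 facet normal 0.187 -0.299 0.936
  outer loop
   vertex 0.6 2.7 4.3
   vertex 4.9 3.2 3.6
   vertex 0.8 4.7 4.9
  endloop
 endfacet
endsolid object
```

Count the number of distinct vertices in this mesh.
7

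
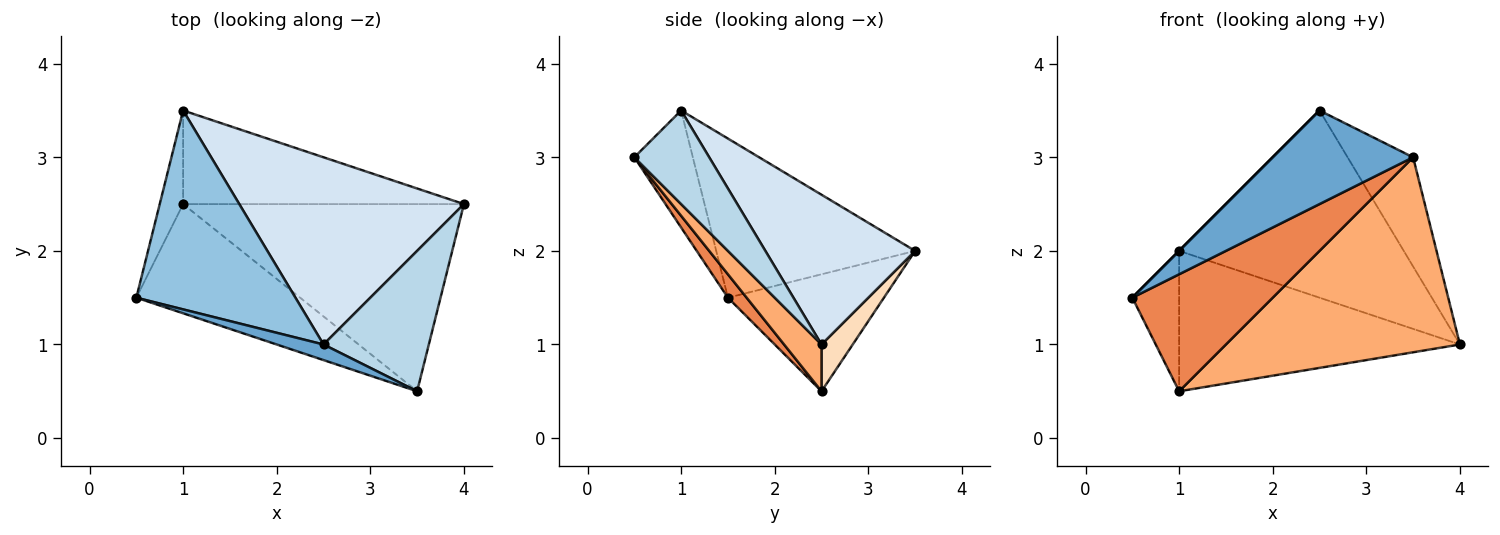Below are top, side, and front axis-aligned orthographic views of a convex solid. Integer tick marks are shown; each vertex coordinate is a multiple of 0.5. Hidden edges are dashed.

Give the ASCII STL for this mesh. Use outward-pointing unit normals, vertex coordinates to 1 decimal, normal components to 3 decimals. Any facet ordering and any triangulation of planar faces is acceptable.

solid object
 facet normal -0.380 -0.912 0.152
  outer loop
   vertex 2.5 1.0 3.5
   vertex 0.5 1.5 1.5
   vertex 3.5 0.5 3.0
  endloop
 endfacet
 facet normal -0.707 0.000 0.707
  outer loop
   vertex 2.5 1.0 3.5
   vertex 1.0 3.5 2.0
   vertex 0.5 1.5 1.5
  endloop
 endfacet
 facet normal 0.574 0.503 0.646
  outer loop
   vertex 2.5 1.0 3.5
   vertex 3.5 0.5 3.0
   vertex 4.0 2.5 1.0
  endloop
 endfacet
 facet normal 0.426 0.640 0.640
  outer loop
   vertex 2.5 1.0 3.5
   vertex 4.0 2.5 1.0
   vertex 1.0 3.5 2.0
  endloop
 endfacet
 facet normal 0.097 -0.728 -0.679
  outer loop
   vertex 1.0 2.5 0.5
   vertex 3.5 0.5 3.0
   vertex 0.5 1.5 1.5
  endloop
 endfacet
 facet normal 0.115 -0.717 -0.688
  outer loop
   vertex 1.0 2.5 0.5
   vertex 4.0 2.5 1.0
   vertex 3.5 0.5 3.0
  endloop
 endfacet
 facet normal -0.941 0.282 -0.188
  outer loop
   vertex 1.0 2.5 0.5
   vertex 0.5 1.5 1.5
   vertex 1.0 3.5 2.0
  endloop
 endfacet
 facet normal 0.092 0.829 -0.552
  outer loop
   vertex 1.0 2.5 0.5
   vertex 1.0 3.5 2.0
   vertex 4.0 2.5 1.0
  endloop
 endfacet
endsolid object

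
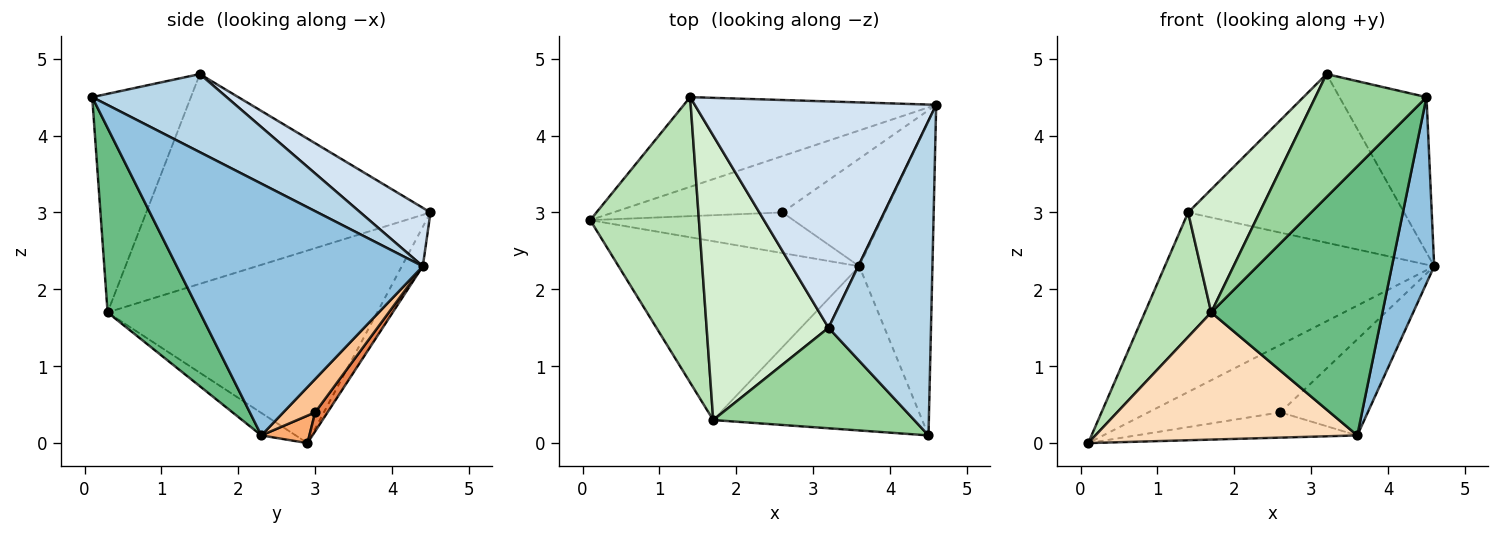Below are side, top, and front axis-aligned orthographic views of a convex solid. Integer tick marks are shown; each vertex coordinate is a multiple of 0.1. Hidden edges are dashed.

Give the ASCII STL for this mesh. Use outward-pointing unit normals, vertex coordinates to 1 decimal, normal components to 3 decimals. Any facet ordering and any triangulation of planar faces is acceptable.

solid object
 facet normal -0.070 0.892 -0.446
  outer loop
   vertex 1.4 4.5 3.0
   vertex 4.6 4.4 2.3
   vertex 0.1 2.9 0.0
  endloop
 endfacet
 facet normal 0.947 -0.163 -0.275
  outer loop
   vertex 3.6 2.3 0.1
   vertex 4.6 4.4 2.3
   vertex 4.5 0.1 4.5
  endloop
 endfacet
 facet normal 0.564 0.366 0.740
  outer loop
   vertex 3.2 1.5 4.8
   vertex 4.5 0.1 4.5
   vertex 4.6 4.4 2.3
  endloop
 endfacet
 facet normal 0.191 0.587 0.787
  outer loop
   vertex 3.2 1.5 4.8
   vertex 4.6 4.4 2.3
   vertex 1.4 4.5 3.0
  endloop
 endfacet
 facet normal 0.072 0.765 -0.639
  outer loop
   vertex 2.6 3.0 0.4
   vertex 0.1 2.9 0.0
   vertex 4.6 4.4 2.3
  endloop
 endfacet
 facet normal 0.114 0.524 -0.844
  outer loop
   vertex 2.6 3.0 0.4
   vertex 3.6 2.3 0.1
   vertex 0.1 2.9 0.0
  endloop
 endfacet
 facet normal 0.236 0.647 -0.725
  outer loop
   vertex 2.6 3.0 0.4
   vertex 4.6 4.4 2.3
   vertex 3.6 2.3 0.1
  endloop
 endfacet
 facet normal -0.076 -0.578 -0.813
  outer loop
   vertex 1.7 0.3 1.7
   vertex 0.1 2.9 0.0
   vertex 3.6 2.3 0.1
  endloop
 endfacet
 facet normal 0.418 -0.776 -0.473
  outer loop
   vertex 1.7 0.3 1.7
   vertex 3.6 2.3 0.1
   vertex 4.5 0.1 4.5
  endloop
 endfacet
 facet normal -0.567 -0.638 0.521
  outer loop
   vertex 1.7 0.3 1.7
   vertex 4.5 0.1 4.5
   vertex 3.2 1.5 4.8
  endloop
 endfacet
 facet normal -0.851 -0.210 0.481
  outer loop
   vertex 1.7 0.3 1.7
   vertex 1.4 4.5 3.0
   vertex 0.1 2.9 0.0
  endloop
 endfacet
 facet normal -0.845 -0.212 0.491
  outer loop
   vertex 1.7 0.3 1.7
   vertex 3.2 1.5 4.8
   vertex 1.4 4.5 3.0
  endloop
 endfacet
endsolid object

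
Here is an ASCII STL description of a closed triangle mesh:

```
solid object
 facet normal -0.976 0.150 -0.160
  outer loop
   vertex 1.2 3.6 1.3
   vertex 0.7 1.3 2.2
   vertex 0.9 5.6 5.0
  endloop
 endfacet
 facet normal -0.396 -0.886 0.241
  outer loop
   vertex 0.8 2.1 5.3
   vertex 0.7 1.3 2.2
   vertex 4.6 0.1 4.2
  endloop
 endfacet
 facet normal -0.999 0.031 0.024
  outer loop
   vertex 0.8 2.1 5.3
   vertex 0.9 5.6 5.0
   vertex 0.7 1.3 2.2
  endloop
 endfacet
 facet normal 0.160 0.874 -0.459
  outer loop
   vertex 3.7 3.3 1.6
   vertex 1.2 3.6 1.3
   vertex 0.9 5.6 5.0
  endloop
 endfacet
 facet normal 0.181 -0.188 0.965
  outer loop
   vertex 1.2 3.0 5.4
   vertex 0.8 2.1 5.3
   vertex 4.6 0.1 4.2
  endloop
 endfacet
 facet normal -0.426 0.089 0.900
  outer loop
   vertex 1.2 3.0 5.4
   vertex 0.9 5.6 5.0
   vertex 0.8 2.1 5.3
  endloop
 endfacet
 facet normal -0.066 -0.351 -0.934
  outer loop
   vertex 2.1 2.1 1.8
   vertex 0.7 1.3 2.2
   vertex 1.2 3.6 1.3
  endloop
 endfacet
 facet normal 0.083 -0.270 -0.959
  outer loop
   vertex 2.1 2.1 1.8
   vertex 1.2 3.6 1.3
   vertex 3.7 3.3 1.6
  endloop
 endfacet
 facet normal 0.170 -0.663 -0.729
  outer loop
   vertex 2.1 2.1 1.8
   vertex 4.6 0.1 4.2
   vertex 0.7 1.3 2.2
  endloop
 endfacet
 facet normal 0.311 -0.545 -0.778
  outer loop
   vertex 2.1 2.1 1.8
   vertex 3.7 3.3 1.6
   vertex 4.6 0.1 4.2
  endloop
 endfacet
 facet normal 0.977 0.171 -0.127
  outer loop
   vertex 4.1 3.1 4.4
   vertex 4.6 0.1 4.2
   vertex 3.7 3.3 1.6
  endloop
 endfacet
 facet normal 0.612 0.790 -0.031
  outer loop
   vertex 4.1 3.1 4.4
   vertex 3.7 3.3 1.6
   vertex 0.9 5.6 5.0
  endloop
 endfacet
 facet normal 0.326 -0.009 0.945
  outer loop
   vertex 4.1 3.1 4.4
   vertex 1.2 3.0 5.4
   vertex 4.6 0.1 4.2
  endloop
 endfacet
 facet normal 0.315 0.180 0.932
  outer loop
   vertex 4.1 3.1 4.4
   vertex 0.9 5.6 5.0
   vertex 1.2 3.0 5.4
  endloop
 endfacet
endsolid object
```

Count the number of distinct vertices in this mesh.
9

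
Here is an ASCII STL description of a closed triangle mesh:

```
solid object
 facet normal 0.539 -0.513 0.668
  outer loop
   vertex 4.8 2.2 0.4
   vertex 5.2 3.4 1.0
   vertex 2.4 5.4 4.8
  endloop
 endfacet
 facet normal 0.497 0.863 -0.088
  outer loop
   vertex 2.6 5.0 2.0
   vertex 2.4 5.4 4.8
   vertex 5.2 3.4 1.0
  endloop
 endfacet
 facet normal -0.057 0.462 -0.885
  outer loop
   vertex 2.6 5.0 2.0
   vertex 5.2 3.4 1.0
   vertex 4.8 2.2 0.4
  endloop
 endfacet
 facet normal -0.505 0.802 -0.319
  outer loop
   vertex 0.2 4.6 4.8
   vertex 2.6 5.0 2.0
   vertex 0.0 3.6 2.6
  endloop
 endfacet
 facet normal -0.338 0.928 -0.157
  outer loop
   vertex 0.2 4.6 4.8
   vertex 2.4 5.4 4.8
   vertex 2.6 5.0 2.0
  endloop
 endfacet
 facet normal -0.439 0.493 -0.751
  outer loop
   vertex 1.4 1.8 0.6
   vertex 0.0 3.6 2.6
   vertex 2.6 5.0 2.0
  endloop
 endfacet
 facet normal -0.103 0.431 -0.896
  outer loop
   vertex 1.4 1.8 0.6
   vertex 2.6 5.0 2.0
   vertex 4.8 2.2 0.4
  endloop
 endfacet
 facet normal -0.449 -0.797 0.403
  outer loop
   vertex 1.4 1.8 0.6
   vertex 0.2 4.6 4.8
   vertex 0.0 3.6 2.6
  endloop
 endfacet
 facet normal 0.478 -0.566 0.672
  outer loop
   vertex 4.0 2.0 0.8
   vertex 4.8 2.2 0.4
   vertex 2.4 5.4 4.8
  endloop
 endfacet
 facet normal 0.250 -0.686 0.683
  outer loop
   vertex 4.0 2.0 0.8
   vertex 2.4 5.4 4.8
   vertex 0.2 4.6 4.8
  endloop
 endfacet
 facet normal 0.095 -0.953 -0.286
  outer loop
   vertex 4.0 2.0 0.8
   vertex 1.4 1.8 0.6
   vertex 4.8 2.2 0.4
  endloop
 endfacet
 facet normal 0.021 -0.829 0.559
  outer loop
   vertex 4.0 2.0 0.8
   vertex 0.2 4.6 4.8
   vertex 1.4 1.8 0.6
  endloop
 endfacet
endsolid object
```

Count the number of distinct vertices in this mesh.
8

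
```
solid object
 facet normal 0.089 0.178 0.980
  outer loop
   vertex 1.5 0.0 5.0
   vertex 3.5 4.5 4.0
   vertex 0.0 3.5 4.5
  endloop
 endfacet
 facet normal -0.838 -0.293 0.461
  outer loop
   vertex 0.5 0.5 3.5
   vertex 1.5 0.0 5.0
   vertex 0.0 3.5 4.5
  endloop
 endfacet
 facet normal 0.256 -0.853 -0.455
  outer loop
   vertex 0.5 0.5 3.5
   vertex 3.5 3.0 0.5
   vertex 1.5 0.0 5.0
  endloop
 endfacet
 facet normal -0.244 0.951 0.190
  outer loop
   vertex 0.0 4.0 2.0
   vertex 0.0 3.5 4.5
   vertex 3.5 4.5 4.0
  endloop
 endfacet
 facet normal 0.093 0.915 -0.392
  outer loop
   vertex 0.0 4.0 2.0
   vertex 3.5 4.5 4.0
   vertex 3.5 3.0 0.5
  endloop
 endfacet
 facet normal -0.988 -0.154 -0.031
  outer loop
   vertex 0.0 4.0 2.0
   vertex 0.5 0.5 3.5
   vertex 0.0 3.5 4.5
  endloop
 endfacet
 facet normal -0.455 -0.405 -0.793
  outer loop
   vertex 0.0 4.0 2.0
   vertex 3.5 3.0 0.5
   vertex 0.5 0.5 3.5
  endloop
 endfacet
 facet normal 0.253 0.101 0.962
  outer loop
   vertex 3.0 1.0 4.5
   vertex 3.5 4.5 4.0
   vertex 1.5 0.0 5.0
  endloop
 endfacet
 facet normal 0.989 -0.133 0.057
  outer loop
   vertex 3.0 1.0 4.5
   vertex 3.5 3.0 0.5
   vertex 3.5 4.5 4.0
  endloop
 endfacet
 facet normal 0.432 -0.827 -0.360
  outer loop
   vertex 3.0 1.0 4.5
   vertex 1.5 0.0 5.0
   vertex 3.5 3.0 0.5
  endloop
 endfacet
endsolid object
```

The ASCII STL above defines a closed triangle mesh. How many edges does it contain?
15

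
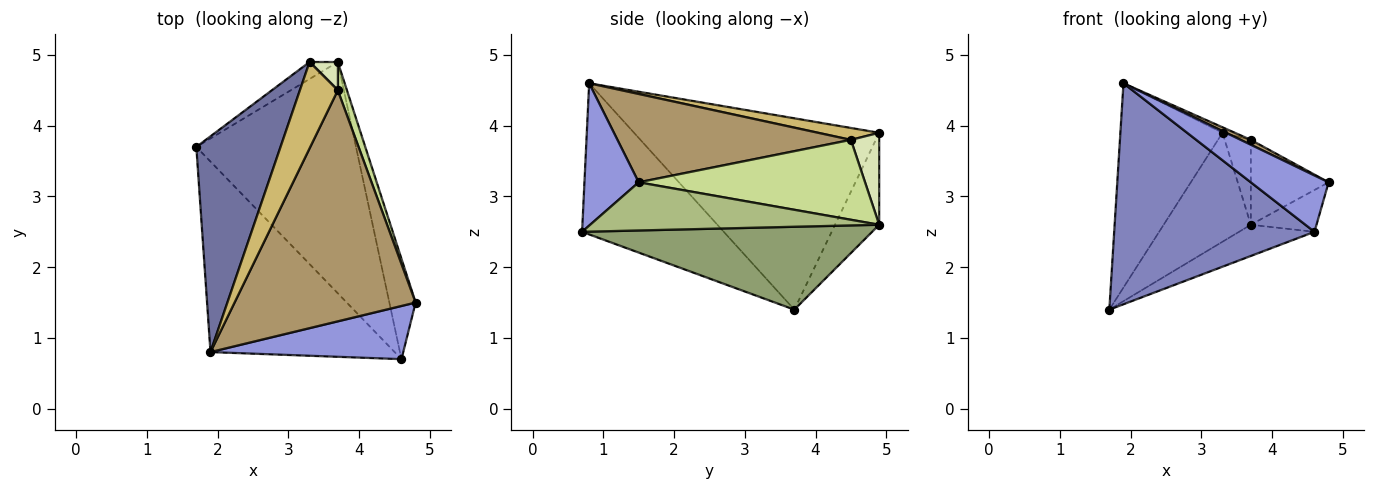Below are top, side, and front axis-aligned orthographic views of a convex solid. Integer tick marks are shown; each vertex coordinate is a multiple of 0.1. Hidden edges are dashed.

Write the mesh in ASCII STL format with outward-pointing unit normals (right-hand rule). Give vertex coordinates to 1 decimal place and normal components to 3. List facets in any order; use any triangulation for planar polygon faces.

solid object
 facet normal -0.855 0.356 0.376
  outer loop
   vertex 3.3 4.9 3.9
   vertex 1.7 3.7 1.4
   vertex 1.9 0.8 4.6
  endloop
 endfacet
 facet normal -0.472 -0.668 -0.575
  outer loop
   vertex 4.6 0.7 2.5
   vertex 1.9 0.8 4.6
   vertex 1.7 3.7 1.4
  endloop
 endfacet
 facet normal 0.452 -0.649 0.612
  outer loop
   vertex 4.6 0.7 2.5
   vertex 4.8 1.5 3.2
   vertex 1.9 0.8 4.6
  endloop
 endfacet
 facet normal -0.448 0.884 -0.138
  outer loop
   vertex 3.7 4.9 2.6
   vertex 1.7 3.7 1.4
   vertex 3.3 4.9 3.9
  endloop
 endfacet
 facet normal 0.457 0.119 -0.881
  outer loop
   vertex 3.7 4.9 2.6
   vertex 4.6 0.7 2.5
   vertex 1.7 3.7 1.4
  endloop
 endfacet
 facet normal 0.861 0.196 -0.470
  outer loop
   vertex 3.7 4.9 2.6
   vertex 4.8 1.5 3.2
   vertex 4.6 0.7 2.5
  endloop
 endfacet
 facet normal 0.940 0.323 0.108
  outer loop
   vertex 3.7 4.5 3.8
   vertex 4.8 1.5 3.2
   vertex 3.7 4.9 2.6
  endloop
 endfacet
 facet normal 0.717 0.662 0.221
  outer loop
   vertex 3.7 4.5 3.8
   vertex 3.7 4.9 2.6
   vertex 3.3 4.9 3.9
  endloop
 endfacet
 facet normal 0.438 -0.019 0.899
  outer loop
   vertex 3.7 4.5 3.8
   vertex 1.9 0.8 4.6
   vertex 4.8 1.5 3.2
  endloop
 endfacet
 facet normal 0.299 0.061 0.952
  outer loop
   vertex 3.7 4.5 3.8
   vertex 3.3 4.9 3.9
   vertex 1.9 0.8 4.6
  endloop
 endfacet
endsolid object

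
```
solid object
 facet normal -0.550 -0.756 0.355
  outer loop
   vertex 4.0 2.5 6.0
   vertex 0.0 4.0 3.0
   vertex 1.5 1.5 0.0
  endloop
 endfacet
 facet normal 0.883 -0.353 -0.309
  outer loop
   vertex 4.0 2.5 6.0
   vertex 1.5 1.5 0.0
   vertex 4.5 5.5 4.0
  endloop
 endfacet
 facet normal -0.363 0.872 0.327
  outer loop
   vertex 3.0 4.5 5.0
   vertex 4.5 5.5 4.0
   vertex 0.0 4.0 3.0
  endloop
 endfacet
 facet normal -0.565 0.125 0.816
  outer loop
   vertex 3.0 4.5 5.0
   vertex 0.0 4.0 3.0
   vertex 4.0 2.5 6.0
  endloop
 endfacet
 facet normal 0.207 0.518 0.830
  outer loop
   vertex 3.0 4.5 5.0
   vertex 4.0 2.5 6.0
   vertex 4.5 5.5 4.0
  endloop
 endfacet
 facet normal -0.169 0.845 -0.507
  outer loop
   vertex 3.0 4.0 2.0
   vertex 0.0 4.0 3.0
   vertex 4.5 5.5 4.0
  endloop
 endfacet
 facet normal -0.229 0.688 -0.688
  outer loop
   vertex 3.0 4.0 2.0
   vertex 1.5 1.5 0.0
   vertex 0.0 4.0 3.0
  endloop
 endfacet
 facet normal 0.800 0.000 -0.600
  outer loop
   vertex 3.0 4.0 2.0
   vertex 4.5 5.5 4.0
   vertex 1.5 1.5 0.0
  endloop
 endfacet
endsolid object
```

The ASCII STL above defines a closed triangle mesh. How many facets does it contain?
8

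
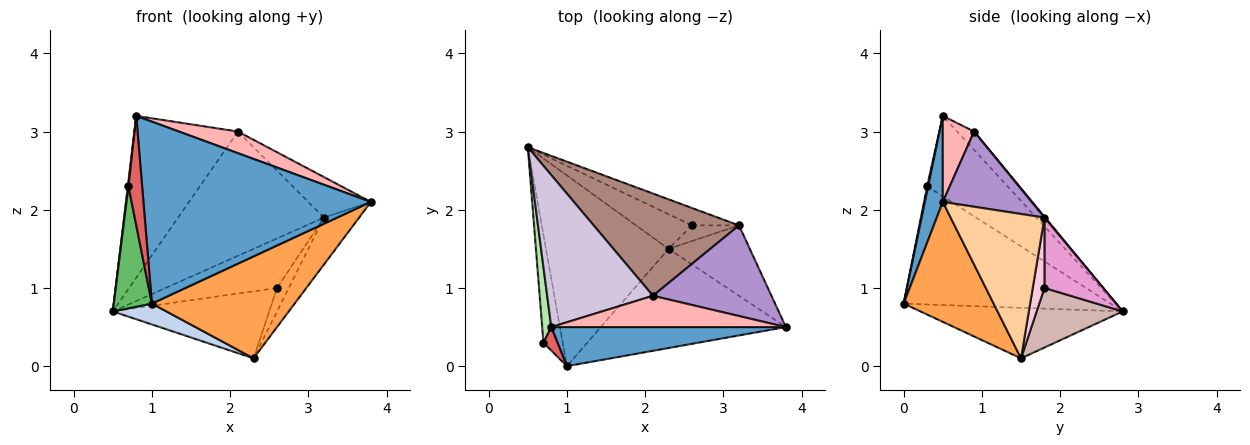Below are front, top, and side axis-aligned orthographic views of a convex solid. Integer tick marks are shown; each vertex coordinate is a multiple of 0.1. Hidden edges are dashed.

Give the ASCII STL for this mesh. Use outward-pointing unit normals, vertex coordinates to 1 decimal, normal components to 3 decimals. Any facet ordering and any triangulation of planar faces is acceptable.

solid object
 facet normal 0.077 -0.975 0.209
  outer loop
   vertex 0.8 0.5 3.2
   vertex 1.0 0.0 0.8
   vertex 3.8 0.5 2.1
  endloop
 endfacet
 facet normal -0.379 -0.101 -0.920
  outer loop
   vertex 2.3 1.5 0.1
   vertex 1.0 0.0 0.8
   vertex 0.5 2.8 0.7
  endloop
 endfacet
 facet normal 0.412 -0.653 -0.635
  outer loop
   vertex 2.3 1.5 0.1
   vertex 3.8 0.5 2.1
   vertex 1.0 0.0 0.8
  endloop
 endfacet
 facet normal 0.828 0.311 -0.466
  outer loop
   vertex 3.2 1.8 1.9
   vertex 3.8 0.5 2.1
   vertex 2.3 1.5 0.1
  endloop
 endfacet
 facet normal -0.971 -0.179 -0.158
  outer loop
   vertex 0.7 0.3 2.3
   vertex 0.5 2.8 0.7
   vertex 1.0 0.0 0.8
  endloop
 endfacet
 facet normal -0.994 -0.008 0.112
  outer loop
   vertex 0.7 0.3 2.3
   vertex 0.8 0.5 3.2
   vertex 0.5 2.8 0.7
  endloop
 endfacet
 facet normal 0.070 -0.975 0.209
  outer loop
   vertex 0.7 0.3 2.3
   vertex 1.0 0.0 0.8
   vertex 0.8 0.5 3.2
  endloop
 endfacet
 facet normal 0.289 -0.545 0.787
  outer loop
   vertex 2.1 0.9 3.0
   vertex 0.8 0.5 3.2
   vertex 3.8 0.5 2.1
  endloop
 endfacet
 facet normal 0.501 0.353 0.790
  outer loop
   vertex 2.1 0.9 3.0
   vertex 3.8 0.5 2.1
   vertex 3.2 1.8 1.9
  endloop
 endfacet
 facet normal -0.118 0.724 0.680
  outer loop
   vertex 2.1 0.9 3.0
   vertex 0.5 2.8 0.7
   vertex 0.8 0.5 3.2
  endloop
 endfacet
 facet normal 0.004 0.772 0.635
  outer loop
   vertex 2.1 0.9 3.0
   vertex 3.2 1.8 1.9
   vertex 0.5 2.8 0.7
  endloop
 endfacet
 facet normal 0.439 0.798 -0.412
  outer loop
   vertex 2.6 1.8 1.0
   vertex 2.3 1.5 0.1
   vertex 0.5 2.8 0.7
  endloop
 endfacet
 facet normal 0.445 0.845 -0.297
  outer loop
   vertex 2.6 1.8 1.0
   vertex 0.5 2.8 0.7
   vertex 3.2 1.8 1.9
  endloop
 endfacet
 facet normal 0.640 0.640 -0.426
  outer loop
   vertex 2.6 1.8 1.0
   vertex 3.2 1.8 1.9
   vertex 2.3 1.5 0.1
  endloop
 endfacet
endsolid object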